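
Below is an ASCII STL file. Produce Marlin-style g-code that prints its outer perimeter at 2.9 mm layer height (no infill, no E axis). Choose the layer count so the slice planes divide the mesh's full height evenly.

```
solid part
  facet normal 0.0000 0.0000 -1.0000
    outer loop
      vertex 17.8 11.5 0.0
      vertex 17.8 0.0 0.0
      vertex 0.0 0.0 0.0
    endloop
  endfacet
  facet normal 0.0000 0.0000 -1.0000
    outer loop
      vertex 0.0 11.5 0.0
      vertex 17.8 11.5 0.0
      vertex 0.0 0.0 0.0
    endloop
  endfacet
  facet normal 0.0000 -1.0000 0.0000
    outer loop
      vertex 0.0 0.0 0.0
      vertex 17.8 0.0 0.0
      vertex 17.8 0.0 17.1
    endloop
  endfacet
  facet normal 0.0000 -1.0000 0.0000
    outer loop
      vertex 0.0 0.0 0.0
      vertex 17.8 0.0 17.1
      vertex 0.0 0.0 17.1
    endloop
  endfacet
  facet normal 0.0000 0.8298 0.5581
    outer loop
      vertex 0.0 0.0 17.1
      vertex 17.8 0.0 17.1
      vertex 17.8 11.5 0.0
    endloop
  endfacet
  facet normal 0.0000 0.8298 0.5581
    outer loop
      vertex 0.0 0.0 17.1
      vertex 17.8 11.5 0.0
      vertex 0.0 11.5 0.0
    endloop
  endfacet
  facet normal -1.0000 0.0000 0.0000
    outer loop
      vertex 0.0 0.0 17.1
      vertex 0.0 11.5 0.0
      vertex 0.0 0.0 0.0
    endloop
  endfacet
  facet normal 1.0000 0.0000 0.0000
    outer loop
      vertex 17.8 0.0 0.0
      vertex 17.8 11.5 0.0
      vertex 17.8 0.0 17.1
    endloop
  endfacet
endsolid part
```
; perimeter-only toolpath
G21 ; units = mm
G90 ; absolute positioning
G28 ; home
; layer 1
G0 Z2.9
G0 X0.0 Y0.0
G1 X17.8 Y0.0
G1 X17.8 Y9.6
G1 X0.0 Y9.6
G1 X0.0 Y0.0
; layer 2
G0 Z5.7
G0 X0.0 Y0.0
G1 X17.8 Y0.0
G1 X17.8 Y7.7
G1 X0.0 Y7.7
G1 X0.0 Y0.0
; layer 3
G0 Z8.6
G0 X0.0 Y0.0
G1 X17.8 Y0.0
G1 X17.8 Y5.8
G1 X0.0 Y5.8
G1 X0.0 Y0.0
; layer 4
G0 Z11.4
G0 X0.0 Y0.0
G1 X17.8 Y0.0
G1 X17.8 Y3.8
G1 X0.0 Y3.8
G1 X0.0 Y0.0
; layer 5
G0 Z14.2
G0 X0.0 Y0.0
G1 X17.8 Y0.0
G1 X17.8 Y1.9
G1 X0.0 Y1.9
G1 X0.0 Y0.0
M2 ; end

The solid is a wedge (ramp): 17.8 × 11.5 mm base, rising to 17.1 mm along the y=0 edge and sloping linearly to z=0 at y=11.5. Slicing at Δz = 2.9 mm — 6 equal slices spanning the solid's height, so layer i sits at z = i·h/6 — gives 5 non-empty perimeters. Each is a 4-segment closed polygon; G0 lifts to the layer z and rapids to the start vertex, then G1 traces the edges. The cross-section shrinks linearly with z (the slice at the apex is degenerate and omitted).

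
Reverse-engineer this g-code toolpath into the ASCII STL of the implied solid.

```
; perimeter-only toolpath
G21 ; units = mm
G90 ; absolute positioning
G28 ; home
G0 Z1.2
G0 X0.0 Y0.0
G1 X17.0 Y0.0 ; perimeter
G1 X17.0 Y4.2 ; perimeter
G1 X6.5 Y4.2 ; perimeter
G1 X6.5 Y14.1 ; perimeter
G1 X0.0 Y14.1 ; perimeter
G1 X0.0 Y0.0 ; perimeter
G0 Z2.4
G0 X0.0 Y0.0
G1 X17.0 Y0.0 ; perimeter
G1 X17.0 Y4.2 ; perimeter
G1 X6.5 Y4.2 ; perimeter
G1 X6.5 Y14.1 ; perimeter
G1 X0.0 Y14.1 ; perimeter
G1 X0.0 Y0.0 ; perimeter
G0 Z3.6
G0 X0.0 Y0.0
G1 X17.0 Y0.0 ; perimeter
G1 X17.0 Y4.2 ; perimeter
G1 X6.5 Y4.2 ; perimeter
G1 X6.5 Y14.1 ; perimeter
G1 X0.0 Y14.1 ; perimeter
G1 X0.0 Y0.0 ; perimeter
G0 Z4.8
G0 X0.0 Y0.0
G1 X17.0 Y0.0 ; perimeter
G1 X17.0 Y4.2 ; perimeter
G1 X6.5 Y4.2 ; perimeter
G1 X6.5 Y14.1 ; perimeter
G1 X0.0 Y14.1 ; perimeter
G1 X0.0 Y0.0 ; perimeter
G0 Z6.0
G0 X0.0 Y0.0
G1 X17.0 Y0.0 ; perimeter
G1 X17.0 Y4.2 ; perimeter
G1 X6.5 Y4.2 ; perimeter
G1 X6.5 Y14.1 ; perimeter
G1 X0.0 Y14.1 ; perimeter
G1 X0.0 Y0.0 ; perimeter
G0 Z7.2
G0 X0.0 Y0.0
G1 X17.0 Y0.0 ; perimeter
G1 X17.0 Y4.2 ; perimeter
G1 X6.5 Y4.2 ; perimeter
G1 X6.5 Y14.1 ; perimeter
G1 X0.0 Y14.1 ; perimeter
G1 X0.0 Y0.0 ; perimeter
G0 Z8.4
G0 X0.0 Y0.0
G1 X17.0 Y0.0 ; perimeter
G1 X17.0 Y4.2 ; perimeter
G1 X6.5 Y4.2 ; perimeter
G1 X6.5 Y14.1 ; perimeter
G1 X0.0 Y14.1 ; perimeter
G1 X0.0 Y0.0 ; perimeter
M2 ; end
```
solid part
  facet normal 0.0000 0.0000 -1.0000
    outer loop
      vertex 17.0 4.2 0.0
      vertex 17.0 0.0 0.0
      vertex 0.0 0.0 0.0
    endloop
  endfacet
  facet normal 0.0000 0.0000 -1.0000
    outer loop
      vertex 6.5 4.2 0.0
      vertex 17.0 4.2 0.0
      vertex 0.0 0.0 0.0
    endloop
  endfacet
  facet normal 0.0000 0.0000 -1.0000
    outer loop
      vertex 6.5 14.1 0.0
      vertex 6.5 4.2 0.0
      vertex 0.0 0.0 0.0
    endloop
  endfacet
  facet normal 0.0000 0.0000 -1.0000
    outer loop
      vertex 0.0 14.1 0.0
      vertex 6.5 14.1 0.0
      vertex 0.0 0.0 0.0
    endloop
  endfacet
  facet normal 0.0000 0.0000 1.0000
    outer loop
      vertex 0.0 0.0 8.4
      vertex 17.0 0.0 8.4
      vertex 17.0 4.2 8.4
    endloop
  endfacet
  facet normal 0.0000 0.0000 1.0000
    outer loop
      vertex 0.0 0.0 8.4
      vertex 17.0 4.2 8.4
      vertex 6.5 4.2 8.4
    endloop
  endfacet
  facet normal 0.0000 0.0000 1.0000
    outer loop
      vertex 0.0 0.0 8.4
      vertex 6.5 4.2 8.4
      vertex 6.5 14.1 8.4
    endloop
  endfacet
  facet normal 0.0000 0.0000 1.0000
    outer loop
      vertex 0.0 0.0 8.4
      vertex 6.5 14.1 8.4
      vertex 0.0 14.1 8.4
    endloop
  endfacet
  facet normal 0.0000 -1.0000 0.0000
    outer loop
      vertex 0.0 0.0 0.0
      vertex 17.0 0.0 0.0
      vertex 17.0 0.0 8.4
    endloop
  endfacet
  facet normal 0.0000 -1.0000 0.0000
    outer loop
      vertex 0.0 0.0 0.0
      vertex 17.0 0.0 8.4
      vertex 0.0 0.0 8.4
    endloop
  endfacet
  facet normal 1.0000 0.0000 0.0000
    outer loop
      vertex 17.0 0.0 0.0
      vertex 17.0 4.2 0.0
      vertex 17.0 4.2 8.4
    endloop
  endfacet
  facet normal 1.0000 0.0000 0.0000
    outer loop
      vertex 17.0 0.0 0.0
      vertex 17.0 4.2 8.4
      vertex 17.0 0.0 8.4
    endloop
  endfacet
  facet normal 0.0000 1.0000 0.0000
    outer loop
      vertex 17.0 4.2 0.0
      vertex 6.5 4.2 0.0
      vertex 6.5 4.2 8.4
    endloop
  endfacet
  facet normal 0.0000 1.0000 0.0000
    outer loop
      vertex 17.0 4.2 0.0
      vertex 6.5 4.2 8.4
      vertex 17.0 4.2 8.4
    endloop
  endfacet
  facet normal 1.0000 0.0000 0.0000
    outer loop
      vertex 6.5 4.2 0.0
      vertex 6.5 14.1 0.0
      vertex 6.5 14.1 8.4
    endloop
  endfacet
  facet normal 1.0000 0.0000 0.0000
    outer loop
      vertex 6.5 4.2 0.0
      vertex 6.5 14.1 8.4
      vertex 6.5 4.2 8.4
    endloop
  endfacet
  facet normal 0.0000 1.0000 0.0000
    outer loop
      vertex 6.5 14.1 0.0
      vertex 0.0 14.1 0.0
      vertex 0.0 14.1 8.4
    endloop
  endfacet
  facet normal 0.0000 1.0000 0.0000
    outer loop
      vertex 6.5 14.1 0.0
      vertex 0.0 14.1 8.4
      vertex 6.5 14.1 8.4
    endloop
  endfacet
  facet normal -1.0000 0.0000 0.0000
    outer loop
      vertex 0.0 14.1 0.0
      vertex 0.0 0.0 0.0
      vertex 0.0 0.0 8.4
    endloop
  endfacet
  facet normal -1.0000 0.0000 0.0000
    outer loop
      vertex 0.0 14.1 0.0
      vertex 0.0 0.0 8.4
      vertex 0.0 14.1 8.4
    endloop
  endfacet
endsolid part

The G0 Z moves step by Δz≈1.2 mm. Every layer's G1 loop is the same polygon, so the solid is a straight extrusion of it from z=0 to z≈8.4. Closing with flat bottom and top caps and triangulating gives 20 facets — an L-shaped prism: outer 17 × 14.1 mm, arm thicknesses ≈ 4.2 mm (horizontal) and 6.5 mm (vertical), extruded 8.4 mm in z.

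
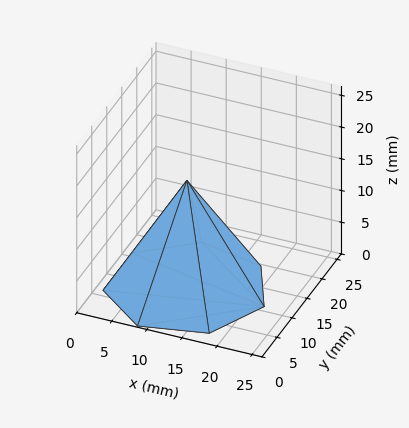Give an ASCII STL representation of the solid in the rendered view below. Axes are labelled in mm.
Reading the render: the shape is a regular 7-sided pyramid, base circumscribed radius ≈ 11 mm, apex at z ≈ 17 mm (dimensions read to the nearest mm from the axis ticks). For the STL, each face is triangulated and given an outward normal.

solid part
  facet normal 0.0000 0.0000 -1.0000
    outer loop
      vertex 8.55 21.72 0.00
      vertex 17.86 19.60 0.00
      vertex 22.00 11.00 0.00
    endloop
  endfacet
  facet normal 0.0000 0.0000 -1.0000
    outer loop
      vertex 1.09 15.77 0.00
      vertex 8.55 21.72 0.00
      vertex 22.00 11.00 0.00
    endloop
  endfacet
  facet normal 0.0000 0.0000 -1.0000
    outer loop
      vertex 1.09 6.23 0.00
      vertex 1.09 15.77 0.00
      vertex 22.00 11.00 0.00
    endloop
  endfacet
  facet normal 0.0000 0.0000 -1.0000
    outer loop
      vertex 8.55 0.28 0.00
      vertex 1.09 6.23 0.00
      vertex 22.00 11.00 0.00
    endloop
  endfacet
  facet normal 0.0000 0.0000 -1.0000
    outer loop
      vertex 17.86 2.40 0.00
      vertex 8.55 0.28 0.00
      vertex 22.00 11.00 0.00
    endloop
  endfacet
  facet normal 0.7784 0.3747 0.5037
    outer loop
      vertex 22.00 11.00 0.00
      vertex 17.86 19.60 0.00
      vertex 11.00 11.00 17.00
    endloop
  endfacet
  facet normal 0.1918 0.8424 0.5036
    outer loop
      vertex 17.86 19.60 0.00
      vertex 8.55 21.72 0.00
      vertex 11.00 11.00 17.00
    endloop
  endfacet
  facet normal -0.5387 0.6754 0.5036
    outer loop
      vertex 8.55 21.72 0.00
      vertex 1.09 15.77 0.00
      vertex 11.00 11.00 17.00
    endloop
  endfacet
  facet normal -0.8639 0.0000 0.5036
    outer loop
      vertex 1.09 15.77 0.00
      vertex 1.09 6.23 0.00
      vertex 11.00 11.00 17.00
    endloop
  endfacet
  facet normal -0.5387 -0.6754 0.5036
    outer loop
      vertex 1.09 6.23 0.00
      vertex 8.55 0.28 0.00
      vertex 11.00 11.00 17.00
    endloop
  endfacet
  facet normal 0.1918 -0.8424 0.5036
    outer loop
      vertex 8.55 0.28 0.00
      vertex 17.86 2.40 0.00
      vertex 11.00 11.00 17.00
    endloop
  endfacet
  facet normal 0.7784 -0.3747 0.5037
    outer loop
      vertex 17.86 2.40 0.00
      vertex 22.00 11.00 0.00
      vertex 11.00 11.00 17.00
    endloop
  endfacet
endsolid part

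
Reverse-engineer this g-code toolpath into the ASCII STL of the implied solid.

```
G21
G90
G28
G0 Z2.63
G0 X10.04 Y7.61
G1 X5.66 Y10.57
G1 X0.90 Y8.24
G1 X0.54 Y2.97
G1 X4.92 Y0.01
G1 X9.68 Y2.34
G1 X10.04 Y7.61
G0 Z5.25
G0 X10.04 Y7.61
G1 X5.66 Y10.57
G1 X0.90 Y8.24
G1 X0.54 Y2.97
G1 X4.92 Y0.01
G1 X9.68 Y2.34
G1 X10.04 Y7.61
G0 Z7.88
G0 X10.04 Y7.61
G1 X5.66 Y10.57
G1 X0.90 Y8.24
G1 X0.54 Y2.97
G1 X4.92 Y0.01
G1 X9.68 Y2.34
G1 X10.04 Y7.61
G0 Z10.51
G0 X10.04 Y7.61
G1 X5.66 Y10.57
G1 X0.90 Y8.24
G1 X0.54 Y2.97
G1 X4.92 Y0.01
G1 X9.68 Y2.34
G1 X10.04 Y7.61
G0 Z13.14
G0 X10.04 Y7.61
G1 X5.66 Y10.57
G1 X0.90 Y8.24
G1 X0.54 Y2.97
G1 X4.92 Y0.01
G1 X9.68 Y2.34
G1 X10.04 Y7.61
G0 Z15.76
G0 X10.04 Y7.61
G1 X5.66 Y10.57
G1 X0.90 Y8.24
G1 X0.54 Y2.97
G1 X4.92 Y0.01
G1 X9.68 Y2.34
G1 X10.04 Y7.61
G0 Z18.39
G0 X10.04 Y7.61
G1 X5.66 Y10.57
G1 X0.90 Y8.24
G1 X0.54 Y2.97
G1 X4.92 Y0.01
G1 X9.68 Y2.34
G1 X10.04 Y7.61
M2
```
solid part
  facet normal 0.0000 0.0000 -1.0000
    outer loop
      vertex 0.90 8.24 0.00
      vertex 5.66 10.57 0.00
      vertex 10.04 7.61 0.00
    endloop
  endfacet
  facet normal 0.0000 0.0000 -1.0000
    outer loop
      vertex 0.54 2.97 0.00
      vertex 0.90 8.24 0.00
      vertex 10.04 7.61 0.00
    endloop
  endfacet
  facet normal 0.0000 0.0000 -1.0000
    outer loop
      vertex 4.92 0.01 0.00
      vertex 0.54 2.97 0.00
      vertex 10.04 7.61 0.00
    endloop
  endfacet
  facet normal 0.0000 0.0000 -1.0000
    outer loop
      vertex 9.68 2.34 0.00
      vertex 4.92 0.01 0.00
      vertex 10.04 7.61 0.00
    endloop
  endfacet
  facet normal 0.0000 0.0000 1.0000
    outer loop
      vertex 10.04 7.61 18.39
      vertex 5.66 10.57 18.39
      vertex 0.90 8.24 18.39
    endloop
  endfacet
  facet normal 0.0000 0.0000 1.0000
    outer loop
      vertex 10.04 7.61 18.39
      vertex 0.90 8.24 18.39
      vertex 0.54 2.97 18.39
    endloop
  endfacet
  facet normal 0.0000 0.0000 1.0000
    outer loop
      vertex 10.04 7.61 18.39
      vertex 0.54 2.97 18.39
      vertex 4.92 0.01 18.39
    endloop
  endfacet
  facet normal 0.0000 0.0000 1.0000
    outer loop
      vertex 10.04 7.61 18.39
      vertex 4.92 0.01 18.39
      vertex 9.68 2.34 18.39
    endloop
  endfacet
  facet normal 0.5599 0.8285 0.0000
    outer loop
      vertex 10.04 7.61 0.00
      vertex 5.66 10.57 0.00
      vertex 5.66 10.57 18.39
    endloop
  endfacet
  facet normal 0.5599 0.8285 0.0000
    outer loop
      vertex 10.04 7.61 0.00
      vertex 5.66 10.57 18.39
      vertex 10.04 7.61 18.39
    endloop
  endfacet
  facet normal -0.4397 0.8982 0.0000
    outer loop
      vertex 5.66 10.57 0.00
      vertex 0.90 8.24 0.00
      vertex 0.90 8.24 18.39
    endloop
  endfacet
  facet normal -0.4397 0.8982 0.0000
    outer loop
      vertex 5.66 10.57 0.00
      vertex 0.90 8.24 18.39
      vertex 5.66 10.57 18.39
    endloop
  endfacet
  facet normal -0.9977 0.0682 0.0000
    outer loop
      vertex 0.90 8.24 0.00
      vertex 0.54 2.97 0.00
      vertex 0.54 2.97 18.39
    endloop
  endfacet
  facet normal -0.9977 0.0682 0.0000
    outer loop
      vertex 0.90 8.24 0.00
      vertex 0.54 2.97 18.39
      vertex 0.90 8.24 18.39
    endloop
  endfacet
  facet normal -0.5599 -0.8285 0.0000
    outer loop
      vertex 0.54 2.97 0.00
      vertex 4.92 0.01 0.00
      vertex 4.92 0.01 18.39
    endloop
  endfacet
  facet normal -0.5599 -0.8285 0.0000
    outer loop
      vertex 0.54 2.97 0.00
      vertex 4.92 0.01 18.39
      vertex 0.54 2.97 18.39
    endloop
  endfacet
  facet normal 0.4397 -0.8982 0.0000
    outer loop
      vertex 4.92 0.01 0.00
      vertex 9.68 2.34 0.00
      vertex 9.68 2.34 18.39
    endloop
  endfacet
  facet normal 0.4397 -0.8982 0.0000
    outer loop
      vertex 4.92 0.01 0.00
      vertex 9.68 2.34 18.39
      vertex 4.92 0.01 18.39
    endloop
  endfacet
  facet normal 0.9977 -0.0682 0.0000
    outer loop
      vertex 9.68 2.34 0.00
      vertex 10.04 7.61 0.00
      vertex 10.04 7.61 18.39
    endloop
  endfacet
  facet normal 0.9977 -0.0682 0.0000
    outer loop
      vertex 9.68 2.34 0.00
      vertex 10.04 7.61 18.39
      vertex 9.68 2.34 18.39
    endloop
  endfacet
endsolid part

The G0 Z moves step by Δz≈2.63 mm. Every layer's G1 loop is the same polygon, so the solid is a straight extrusion of it from z=0 to z≈18.4. Closing with flat bottom and top caps and triangulating gives 20 facets — a regular 6-sided prism (a cylinder approximated with 6 flat sides), circumscribed radius ≈ 5.29 mm, height ≈ 18.4 mm.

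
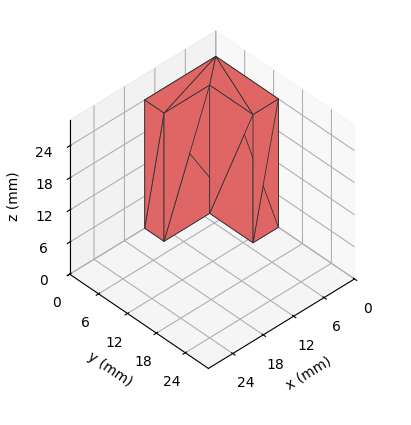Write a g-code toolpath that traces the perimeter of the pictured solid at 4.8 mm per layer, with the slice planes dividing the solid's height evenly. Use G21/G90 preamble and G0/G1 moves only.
Reading the render: the shape is an L-shaped prism: outer 14 × 13 mm, arm thicknesses ≈ 4 mm (horizontal) and 5 mm (vertical), extruded 24 mm in z (dimensions read to the nearest mm from the axis ticks). For the g-code, the solid's height is divided into equal slices at the stated Δz and each level perimeter traced with G1 moves after a G0 lift.

; perimeter-only toolpath
G21 ; units = mm
G90 ; absolute positioning
G28 ; home
; layer 1
G0 Z4.8
G0 X0.0 Y0.0
G1 X14.0 Y0.0
G1 X14.0 Y4.0
G1 X5.0 Y4.0
G1 X5.0 Y13.0
G1 X0.0 Y13.0
G1 X0.0 Y0.0
; layer 2
G0 Z9.6
G0 X0.0 Y0.0
G1 X14.0 Y0.0
G1 X14.0 Y4.0
G1 X5.0 Y4.0
G1 X5.0 Y13.0
G1 X0.0 Y13.0
G1 X0.0 Y0.0
; layer 3
G0 Z14.4
G0 X0.0 Y0.0
G1 X14.0 Y0.0
G1 X14.0 Y4.0
G1 X5.0 Y4.0
G1 X5.0 Y13.0
G1 X0.0 Y13.0
G1 X0.0 Y0.0
; layer 4
G0 Z19.2
G0 X0.0 Y0.0
G1 X14.0 Y0.0
G1 X14.0 Y4.0
G1 X5.0 Y4.0
G1 X5.0 Y13.0
G1 X0.0 Y13.0
G1 X0.0 Y0.0
; layer 5
G0 Z24.0
G0 X0.0 Y0.0
G1 X14.0 Y0.0
G1 X14.0 Y4.0
G1 X5.0 Y4.0
G1 X5.0 Y13.0
G1 X0.0 Y13.0
G1 X0.0 Y0.0
M2 ; end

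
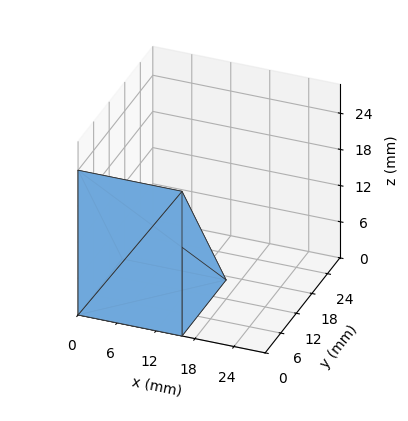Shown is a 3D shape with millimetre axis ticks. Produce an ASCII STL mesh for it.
Reading the render: the shape is a wedge (ramp): 16 × 17 mm base, rising to 24 mm along the y=0 edge and sloping linearly to z=0 at y=17 (dimensions read to the nearest mm from the axis ticks). For the STL, each face is triangulated and given an outward normal.

solid part
  facet normal 0.0000 0.0000 -1.0000
    outer loop
      vertex 16.0 17.0 0.0
      vertex 16.0 0.0 0.0
      vertex 0.0 0.0 0.0
    endloop
  endfacet
  facet normal 0.0000 0.0000 -1.0000
    outer loop
      vertex 0.0 17.0 0.0
      vertex 16.0 17.0 0.0
      vertex 0.0 0.0 0.0
    endloop
  endfacet
  facet normal 0.0000 -1.0000 0.0000
    outer loop
      vertex 0.0 0.0 0.0
      vertex 16.0 0.0 0.0
      vertex 16.0 0.0 24.0
    endloop
  endfacet
  facet normal 0.0000 -1.0000 0.0000
    outer loop
      vertex 0.0 0.0 0.0
      vertex 16.0 0.0 24.0
      vertex 0.0 0.0 24.0
    endloop
  endfacet
  facet normal 0.0000 0.8160 0.5780
    outer loop
      vertex 0.0 0.0 24.0
      vertex 16.0 0.0 24.0
      vertex 16.0 17.0 0.0
    endloop
  endfacet
  facet normal 0.0000 0.8160 0.5780
    outer loop
      vertex 0.0 0.0 24.0
      vertex 16.0 17.0 0.0
      vertex 0.0 17.0 0.0
    endloop
  endfacet
  facet normal -1.0000 0.0000 0.0000
    outer loop
      vertex 0.0 0.0 24.0
      vertex 0.0 17.0 0.0
      vertex 0.0 0.0 0.0
    endloop
  endfacet
  facet normal 1.0000 0.0000 0.0000
    outer loop
      vertex 16.0 0.0 0.0
      vertex 16.0 17.0 0.0
      vertex 16.0 0.0 24.0
    endloop
  endfacet
endsolid part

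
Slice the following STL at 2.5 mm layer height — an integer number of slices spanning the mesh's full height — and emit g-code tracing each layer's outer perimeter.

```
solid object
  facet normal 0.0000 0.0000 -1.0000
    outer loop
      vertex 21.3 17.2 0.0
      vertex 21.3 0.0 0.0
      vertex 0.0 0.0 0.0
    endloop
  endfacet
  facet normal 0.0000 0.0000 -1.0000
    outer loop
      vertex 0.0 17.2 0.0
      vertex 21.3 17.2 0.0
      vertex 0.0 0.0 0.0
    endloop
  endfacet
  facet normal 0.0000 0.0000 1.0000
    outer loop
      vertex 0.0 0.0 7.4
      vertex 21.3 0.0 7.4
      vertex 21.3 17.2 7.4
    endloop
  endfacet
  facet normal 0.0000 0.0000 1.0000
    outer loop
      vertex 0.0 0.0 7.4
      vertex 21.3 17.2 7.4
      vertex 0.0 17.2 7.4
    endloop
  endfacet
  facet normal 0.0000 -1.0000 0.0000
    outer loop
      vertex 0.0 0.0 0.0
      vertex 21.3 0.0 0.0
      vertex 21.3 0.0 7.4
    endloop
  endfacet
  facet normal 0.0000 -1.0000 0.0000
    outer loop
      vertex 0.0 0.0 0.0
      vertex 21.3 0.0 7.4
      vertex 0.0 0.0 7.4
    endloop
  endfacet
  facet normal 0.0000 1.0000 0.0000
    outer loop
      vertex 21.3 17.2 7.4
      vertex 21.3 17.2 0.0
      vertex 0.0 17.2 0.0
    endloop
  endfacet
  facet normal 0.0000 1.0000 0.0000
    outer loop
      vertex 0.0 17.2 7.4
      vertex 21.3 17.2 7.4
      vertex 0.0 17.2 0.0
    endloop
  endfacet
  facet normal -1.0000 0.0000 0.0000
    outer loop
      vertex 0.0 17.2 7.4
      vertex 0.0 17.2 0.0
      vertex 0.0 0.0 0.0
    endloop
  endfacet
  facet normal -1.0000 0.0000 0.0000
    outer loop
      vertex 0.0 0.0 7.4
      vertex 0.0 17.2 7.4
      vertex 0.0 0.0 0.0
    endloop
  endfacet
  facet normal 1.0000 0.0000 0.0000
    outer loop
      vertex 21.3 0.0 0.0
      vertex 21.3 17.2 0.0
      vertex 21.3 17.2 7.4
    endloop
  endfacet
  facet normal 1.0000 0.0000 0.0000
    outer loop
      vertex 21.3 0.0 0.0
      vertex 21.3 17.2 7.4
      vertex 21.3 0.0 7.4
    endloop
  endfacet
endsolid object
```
; perimeter-only toolpath
G21 ; units = mm
G90 ; absolute positioning
G28 ; home
; layer 1
G0 Z2.5
G0 X0.0 Y0.0
G1 X21.3 Y0.0
G1 X21.3 Y17.2
G1 X0.0 Y17.2
G1 X0.0 Y0.0
; layer 2
G0 Z4.9
G0 X0.0 Y0.0
G1 X21.3 Y0.0
G1 X21.3 Y17.2
G1 X0.0 Y17.2
G1 X0.0 Y0.0
; layer 3
G0 Z7.4
G0 X0.0 Y0.0
G1 X21.3 Y0.0
G1 X21.3 Y17.2
G1 X0.0 Y17.2
G1 X0.0 Y0.0
M2 ; end

The solid is a rectangular box, roughly 21.3 × 17.2 mm footprint and 7.4 mm tall. Slicing at Δz = 2.5 mm — 3 equal slices spanning the solid's height, so layer i sits at z = i·h/3 — gives 3 non-empty perimeters. Each is a 4-segment closed polygon; G0 lifts to the layer z and rapids to the start vertex, then G1 traces the edges.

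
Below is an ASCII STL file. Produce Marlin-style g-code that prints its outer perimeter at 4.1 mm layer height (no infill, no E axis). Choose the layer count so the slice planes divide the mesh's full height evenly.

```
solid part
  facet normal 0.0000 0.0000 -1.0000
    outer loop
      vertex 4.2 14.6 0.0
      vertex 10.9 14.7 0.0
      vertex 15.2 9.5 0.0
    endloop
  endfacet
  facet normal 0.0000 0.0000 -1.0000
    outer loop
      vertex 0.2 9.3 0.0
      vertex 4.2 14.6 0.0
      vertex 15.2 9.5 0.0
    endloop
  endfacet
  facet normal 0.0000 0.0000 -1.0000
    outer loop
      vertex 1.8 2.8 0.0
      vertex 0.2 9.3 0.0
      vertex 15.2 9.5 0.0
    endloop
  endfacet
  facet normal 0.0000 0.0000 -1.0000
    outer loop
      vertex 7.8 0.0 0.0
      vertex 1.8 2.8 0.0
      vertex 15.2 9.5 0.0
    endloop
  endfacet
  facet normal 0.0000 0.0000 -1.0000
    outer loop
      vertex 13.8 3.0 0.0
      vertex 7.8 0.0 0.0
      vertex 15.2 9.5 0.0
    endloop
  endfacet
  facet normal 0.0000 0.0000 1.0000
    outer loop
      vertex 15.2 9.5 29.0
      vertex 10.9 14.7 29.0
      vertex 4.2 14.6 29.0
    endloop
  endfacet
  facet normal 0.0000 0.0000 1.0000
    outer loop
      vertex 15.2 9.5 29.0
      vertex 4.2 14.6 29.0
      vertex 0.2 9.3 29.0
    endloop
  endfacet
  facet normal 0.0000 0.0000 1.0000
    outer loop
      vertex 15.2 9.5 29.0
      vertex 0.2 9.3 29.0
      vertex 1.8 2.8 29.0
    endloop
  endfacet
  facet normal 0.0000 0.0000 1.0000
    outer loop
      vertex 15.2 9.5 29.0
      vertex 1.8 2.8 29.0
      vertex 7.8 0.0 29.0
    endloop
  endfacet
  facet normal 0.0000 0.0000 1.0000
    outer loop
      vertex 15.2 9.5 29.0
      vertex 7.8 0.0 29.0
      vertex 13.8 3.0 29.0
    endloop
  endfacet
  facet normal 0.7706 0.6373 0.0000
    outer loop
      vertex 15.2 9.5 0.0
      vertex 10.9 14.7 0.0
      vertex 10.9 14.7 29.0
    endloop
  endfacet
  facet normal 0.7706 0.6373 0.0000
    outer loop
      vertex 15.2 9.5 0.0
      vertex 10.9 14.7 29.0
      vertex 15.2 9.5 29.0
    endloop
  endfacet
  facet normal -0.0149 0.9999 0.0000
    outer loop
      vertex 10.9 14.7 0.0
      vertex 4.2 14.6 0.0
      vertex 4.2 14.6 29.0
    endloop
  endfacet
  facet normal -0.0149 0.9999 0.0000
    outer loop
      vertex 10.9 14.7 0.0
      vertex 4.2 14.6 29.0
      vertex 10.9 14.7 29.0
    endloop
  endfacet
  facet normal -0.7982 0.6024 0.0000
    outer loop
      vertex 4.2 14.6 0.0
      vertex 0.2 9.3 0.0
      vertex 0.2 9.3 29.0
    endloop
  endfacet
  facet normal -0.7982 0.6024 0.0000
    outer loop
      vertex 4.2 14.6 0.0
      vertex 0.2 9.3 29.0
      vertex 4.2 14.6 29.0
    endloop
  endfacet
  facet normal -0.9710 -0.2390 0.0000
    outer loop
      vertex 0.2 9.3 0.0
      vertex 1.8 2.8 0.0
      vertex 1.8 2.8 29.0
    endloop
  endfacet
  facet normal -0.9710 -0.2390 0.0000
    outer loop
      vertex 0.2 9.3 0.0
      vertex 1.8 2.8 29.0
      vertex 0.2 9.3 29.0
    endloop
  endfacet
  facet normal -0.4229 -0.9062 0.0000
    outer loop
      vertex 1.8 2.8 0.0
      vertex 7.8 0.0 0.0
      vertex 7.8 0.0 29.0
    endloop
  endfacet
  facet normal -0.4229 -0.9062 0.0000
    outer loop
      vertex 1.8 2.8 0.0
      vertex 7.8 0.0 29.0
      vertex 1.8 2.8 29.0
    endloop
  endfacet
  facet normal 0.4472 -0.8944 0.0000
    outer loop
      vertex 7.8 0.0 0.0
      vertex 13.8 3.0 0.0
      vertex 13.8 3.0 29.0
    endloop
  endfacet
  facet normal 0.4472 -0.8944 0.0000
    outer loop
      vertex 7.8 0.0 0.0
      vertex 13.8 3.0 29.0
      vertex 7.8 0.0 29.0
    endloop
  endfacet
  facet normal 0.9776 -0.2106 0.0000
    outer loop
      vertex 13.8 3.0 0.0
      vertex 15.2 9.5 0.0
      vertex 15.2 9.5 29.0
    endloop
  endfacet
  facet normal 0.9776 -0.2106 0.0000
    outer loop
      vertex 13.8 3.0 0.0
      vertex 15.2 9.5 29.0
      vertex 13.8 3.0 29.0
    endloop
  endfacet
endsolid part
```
; perimeter-only toolpath
G21 ; units = mm
G90 ; absolute positioning
G28 ; home
; layer 1
G0 Z4.1
G0 X15.2 Y9.5
G1 X10.9 Y14.7
G1 X4.2 Y14.6
G1 X0.2 Y9.3
G1 X1.8 Y2.8
G1 X7.8 Y0.0
G1 X13.8 Y3.0
G1 X15.2 Y9.5
; layer 2
G0 Z8.3
G0 X15.2 Y9.5
G1 X10.9 Y14.7
G1 X4.2 Y14.6
G1 X0.2 Y9.3
G1 X1.8 Y2.8
G1 X7.8 Y0.0
G1 X13.8 Y3.0
G1 X15.2 Y9.5
; layer 3
G0 Z12.4
G0 X15.2 Y9.5
G1 X10.9 Y14.7
G1 X4.2 Y14.6
G1 X0.2 Y9.3
G1 X1.8 Y2.8
G1 X7.8 Y0.0
G1 X13.8 Y3.0
G1 X15.2 Y9.5
; layer 4
G0 Z16.6
G0 X15.2 Y9.5
G1 X10.9 Y14.7
G1 X4.2 Y14.6
G1 X0.2 Y9.3
G1 X1.8 Y2.8
G1 X7.8 Y0.0
G1 X13.8 Y3.0
G1 X15.2 Y9.5
; layer 5
G0 Z20.7
G0 X15.2 Y9.5
G1 X10.9 Y14.7
G1 X4.2 Y14.6
G1 X0.2 Y9.3
G1 X1.8 Y2.8
G1 X7.8 Y0.0
G1 X13.8 Y3.0
G1 X15.2 Y9.5
; layer 6
G0 Z24.9
G0 X15.2 Y9.5
G1 X10.9 Y14.7
G1 X4.2 Y14.6
G1 X0.2 Y9.3
G1 X1.8 Y2.8
G1 X7.8 Y0.0
G1 X13.8 Y3.0
G1 X15.2 Y9.5
; layer 7
G0 Z29.0
G0 X15.2 Y9.5
G1 X10.9 Y14.7
G1 X4.2 Y14.6
G1 X0.2 Y9.3
G1 X1.8 Y2.8
G1 X7.8 Y0.0
G1 X13.8 Y3.0
G1 X15.2 Y9.5
M2 ; end

The solid is a regular 7-sided prism (a cylinder approximated with 7 flat sides), circumscribed radius ≈ 7.7 mm, height ≈ 29 mm. Slicing at Δz = 4.1 mm — 7 equal slices spanning the solid's height, so layer i sits at z = i·h/7 — gives 7 non-empty perimeters. Each is a 7-segment closed polygon; G0 lifts to the layer z and rapids to the start vertex, then G1 traces the edges.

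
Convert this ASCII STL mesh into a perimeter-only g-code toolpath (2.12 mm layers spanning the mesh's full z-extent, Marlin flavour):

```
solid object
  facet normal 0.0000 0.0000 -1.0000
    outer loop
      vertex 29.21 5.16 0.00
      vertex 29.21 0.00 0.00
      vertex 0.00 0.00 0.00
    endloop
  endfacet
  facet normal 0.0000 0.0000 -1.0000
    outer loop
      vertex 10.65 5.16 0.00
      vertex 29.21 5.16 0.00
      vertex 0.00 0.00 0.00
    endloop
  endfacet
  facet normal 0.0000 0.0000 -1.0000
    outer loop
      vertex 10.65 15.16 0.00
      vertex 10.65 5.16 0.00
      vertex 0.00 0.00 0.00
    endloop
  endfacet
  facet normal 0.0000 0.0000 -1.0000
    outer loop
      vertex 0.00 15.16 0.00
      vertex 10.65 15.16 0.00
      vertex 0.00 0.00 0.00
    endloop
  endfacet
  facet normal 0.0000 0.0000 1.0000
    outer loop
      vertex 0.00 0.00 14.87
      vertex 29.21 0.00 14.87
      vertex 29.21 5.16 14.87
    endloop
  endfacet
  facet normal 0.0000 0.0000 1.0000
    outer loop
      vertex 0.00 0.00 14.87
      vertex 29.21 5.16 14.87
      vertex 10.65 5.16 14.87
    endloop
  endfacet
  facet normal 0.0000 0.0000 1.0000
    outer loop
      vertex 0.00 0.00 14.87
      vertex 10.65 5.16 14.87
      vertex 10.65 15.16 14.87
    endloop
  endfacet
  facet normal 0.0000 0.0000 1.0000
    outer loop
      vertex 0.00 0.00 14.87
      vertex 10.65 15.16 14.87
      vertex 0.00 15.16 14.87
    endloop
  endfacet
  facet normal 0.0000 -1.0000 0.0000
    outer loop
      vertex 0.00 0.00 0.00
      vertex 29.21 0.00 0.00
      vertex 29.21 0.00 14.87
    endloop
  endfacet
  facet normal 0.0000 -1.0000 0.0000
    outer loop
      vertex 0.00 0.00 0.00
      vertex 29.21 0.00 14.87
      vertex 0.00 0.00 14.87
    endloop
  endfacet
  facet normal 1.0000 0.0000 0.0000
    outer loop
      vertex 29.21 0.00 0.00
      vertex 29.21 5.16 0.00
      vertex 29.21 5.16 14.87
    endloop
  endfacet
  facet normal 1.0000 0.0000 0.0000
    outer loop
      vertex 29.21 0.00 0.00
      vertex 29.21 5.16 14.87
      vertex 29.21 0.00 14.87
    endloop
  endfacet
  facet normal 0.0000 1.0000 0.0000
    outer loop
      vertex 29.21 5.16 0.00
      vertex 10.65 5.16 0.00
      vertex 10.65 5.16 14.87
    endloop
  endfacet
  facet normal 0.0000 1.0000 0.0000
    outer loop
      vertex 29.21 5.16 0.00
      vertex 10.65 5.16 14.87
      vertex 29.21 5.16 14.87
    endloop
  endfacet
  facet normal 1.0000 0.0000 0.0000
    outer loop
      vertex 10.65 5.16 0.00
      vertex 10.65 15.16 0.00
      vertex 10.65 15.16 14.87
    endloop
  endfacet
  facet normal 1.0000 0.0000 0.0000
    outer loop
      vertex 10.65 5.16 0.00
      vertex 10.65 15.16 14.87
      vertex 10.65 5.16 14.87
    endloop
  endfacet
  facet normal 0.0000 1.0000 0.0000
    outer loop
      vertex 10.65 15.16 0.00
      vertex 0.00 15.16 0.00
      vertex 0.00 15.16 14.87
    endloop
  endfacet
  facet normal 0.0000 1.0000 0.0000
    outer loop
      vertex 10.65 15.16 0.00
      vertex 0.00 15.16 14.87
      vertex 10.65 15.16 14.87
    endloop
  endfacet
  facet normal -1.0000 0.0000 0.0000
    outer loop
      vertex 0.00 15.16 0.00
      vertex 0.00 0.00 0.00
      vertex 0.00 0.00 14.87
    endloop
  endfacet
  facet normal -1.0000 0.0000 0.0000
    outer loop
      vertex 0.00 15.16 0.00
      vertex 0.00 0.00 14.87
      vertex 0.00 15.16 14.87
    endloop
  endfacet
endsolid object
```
; perimeter-only toolpath
G21 ; units = mm
G90 ; absolute positioning
G28 ; home
; layer 1
G0 Z2.12
G0 X0.00 Y0.00
G1 X29.21 Y0.00
G1 X29.21 Y5.16
G1 X10.65 Y5.16
G1 X10.65 Y15.16
G1 X0.00 Y15.16
G1 X0.00 Y0.00
; layer 2
G0 Z4.25
G0 X0.00 Y0.00
G1 X29.21 Y0.00
G1 X29.21 Y5.16
G1 X10.65 Y5.16
G1 X10.65 Y15.16
G1 X0.00 Y15.16
G1 X0.00 Y0.00
; layer 3
G0 Z6.37
G0 X0.00 Y0.00
G1 X29.21 Y0.00
G1 X29.21 Y5.16
G1 X10.65 Y5.16
G1 X10.65 Y15.16
G1 X0.00 Y15.16
G1 X0.00 Y0.00
; layer 4
G0 Z8.50
G0 X0.00 Y0.00
G1 X29.21 Y0.00
G1 X29.21 Y5.16
G1 X10.65 Y5.16
G1 X10.65 Y15.16
G1 X0.00 Y15.16
G1 X0.00 Y0.00
; layer 5
G0 Z10.62
G0 X0.00 Y0.00
G1 X29.21 Y0.00
G1 X29.21 Y5.16
G1 X10.65 Y5.16
G1 X10.65 Y15.16
G1 X0.00 Y15.16
G1 X0.00 Y0.00
; layer 6
G0 Z12.75
G0 X0.00 Y0.00
G1 X29.21 Y0.00
G1 X29.21 Y5.16
G1 X10.65 Y5.16
G1 X10.65 Y15.16
G1 X0.00 Y15.16
G1 X0.00 Y0.00
; layer 7
G0 Z14.87
G0 X0.00 Y0.00
G1 X29.21 Y0.00
G1 X29.21 Y5.16
G1 X10.65 Y5.16
G1 X10.65 Y15.16
G1 X0.00 Y15.16
G1 X0.00 Y0.00
M2 ; end

The solid is an L-shaped prism: outer 29.2 × 15.2 mm, arm thicknesses ≈ 5.16 mm (horizontal) and 10.7 mm (vertical), extruded 14.9 mm in z. Slicing at Δz = 2.12 mm — 7 equal slices spanning the solid's height, so layer i sits at z = i·h/7 — gives 7 non-empty perimeters. Each is a 6-segment closed polygon; G0 lifts to the layer z and rapids to the start vertex, then G1 traces the edges.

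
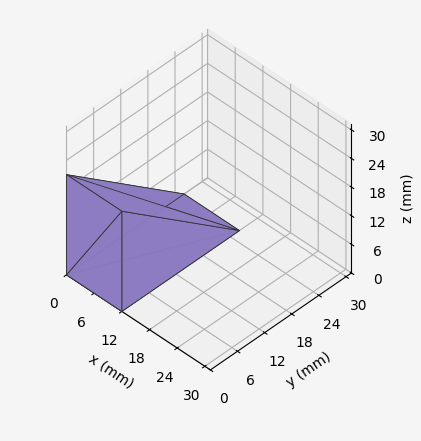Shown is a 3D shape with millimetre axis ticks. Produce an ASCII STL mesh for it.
Reading the render: the shape is a wedge (ramp): 12 × 26 mm base, rising to 21 mm along the y=0 edge and sloping linearly to z=0 at y=26 (dimensions read to the nearest mm from the axis ticks). For the STL, each face is triangulated and given an outward normal.

solid part
  facet normal 0.0000 0.0000 -1.0000
    outer loop
      vertex 12.0 26.0 0.0
      vertex 12.0 0.0 0.0
      vertex 0.0 0.0 0.0
    endloop
  endfacet
  facet normal 0.0000 0.0000 -1.0000
    outer loop
      vertex 0.0 26.0 0.0
      vertex 12.0 26.0 0.0
      vertex 0.0 0.0 0.0
    endloop
  endfacet
  facet normal 0.0000 -1.0000 0.0000
    outer loop
      vertex 0.0 0.0 0.0
      vertex 12.0 0.0 0.0
      vertex 12.0 0.0 21.0
    endloop
  endfacet
  facet normal 0.0000 -1.0000 0.0000
    outer loop
      vertex 0.0 0.0 0.0
      vertex 12.0 0.0 21.0
      vertex 0.0 0.0 21.0
    endloop
  endfacet
  facet normal 0.0000 0.6283 0.7779
    outer loop
      vertex 0.0 0.0 21.0
      vertex 12.0 0.0 21.0
      vertex 12.0 26.0 0.0
    endloop
  endfacet
  facet normal 0.0000 0.6283 0.7779
    outer loop
      vertex 0.0 0.0 21.0
      vertex 12.0 26.0 0.0
      vertex 0.0 26.0 0.0
    endloop
  endfacet
  facet normal -1.0000 0.0000 0.0000
    outer loop
      vertex 0.0 0.0 21.0
      vertex 0.0 26.0 0.0
      vertex 0.0 0.0 0.0
    endloop
  endfacet
  facet normal 1.0000 0.0000 0.0000
    outer loop
      vertex 12.0 0.0 0.0
      vertex 12.0 26.0 0.0
      vertex 12.0 0.0 21.0
    endloop
  endfacet
endsolid part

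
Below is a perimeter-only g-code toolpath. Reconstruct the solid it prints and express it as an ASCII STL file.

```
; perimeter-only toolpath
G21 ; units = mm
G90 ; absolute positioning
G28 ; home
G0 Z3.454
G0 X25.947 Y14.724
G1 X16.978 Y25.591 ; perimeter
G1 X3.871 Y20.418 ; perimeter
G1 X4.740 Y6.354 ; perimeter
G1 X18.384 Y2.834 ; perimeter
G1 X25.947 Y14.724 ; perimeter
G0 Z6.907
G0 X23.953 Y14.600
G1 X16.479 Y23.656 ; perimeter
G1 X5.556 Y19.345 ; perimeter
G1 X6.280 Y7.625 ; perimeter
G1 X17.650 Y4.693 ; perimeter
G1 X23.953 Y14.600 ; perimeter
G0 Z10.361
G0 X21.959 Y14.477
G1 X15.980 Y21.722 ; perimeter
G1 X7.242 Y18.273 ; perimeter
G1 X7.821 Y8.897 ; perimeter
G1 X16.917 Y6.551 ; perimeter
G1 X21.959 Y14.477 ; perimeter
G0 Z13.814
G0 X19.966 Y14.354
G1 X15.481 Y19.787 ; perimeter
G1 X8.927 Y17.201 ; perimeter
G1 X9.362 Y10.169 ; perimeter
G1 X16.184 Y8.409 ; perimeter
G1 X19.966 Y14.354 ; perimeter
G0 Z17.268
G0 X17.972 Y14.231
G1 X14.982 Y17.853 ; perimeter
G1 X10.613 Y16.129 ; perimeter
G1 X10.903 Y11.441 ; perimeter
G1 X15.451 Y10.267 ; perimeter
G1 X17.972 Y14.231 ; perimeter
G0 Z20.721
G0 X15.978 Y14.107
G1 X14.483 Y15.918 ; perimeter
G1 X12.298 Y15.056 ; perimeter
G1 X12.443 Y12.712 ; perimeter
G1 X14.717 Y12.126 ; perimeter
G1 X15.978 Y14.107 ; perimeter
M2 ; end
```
solid part
  facet normal 0.0000 0.0000 -1.0000
    outer loop
      vertex 2.185 21.490 0.000
      vertex 17.477 27.525 0.000
      vertex 27.941 14.847 0.000
    endloop
  endfacet
  facet normal 0.0000 0.0000 -1.0000
    outer loop
      vertex 3.199 5.082 0.000
      vertex 2.185 21.490 0.000
      vertex 27.941 14.847 0.000
    endloop
  endfacet
  facet normal 0.0000 0.0000 -1.0000
    outer loop
      vertex 19.117 0.976 0.000
      vertex 3.199 5.082 0.000
      vertex 27.941 14.847 0.000
    endloop
  endfacet
  facet normal 0.6985 0.5765 0.4239
    outer loop
      vertex 27.941 14.847 0.000
      vertex 17.477 27.525 0.000
      vertex 13.984 13.984 24.175
    endloop
  endfacet
  facet normal -0.3325 0.8425 0.4239
    outer loop
      vertex 17.477 27.525 0.000
      vertex 2.185 21.490 0.000
      vertex 13.984 13.984 24.175
    endloop
  endfacet
  facet normal -0.9040 -0.0559 0.4239
    outer loop
      vertex 2.185 21.490 0.000
      vertex 3.199 5.082 0.000
      vertex 13.984 13.984 24.175
    endloop
  endfacet
  facet normal -0.2262 -0.8770 0.4239
    outer loop
      vertex 3.199 5.082 0.000
      vertex 19.117 0.976 0.000
      vertex 13.984 13.984 24.175
    endloop
  endfacet
  facet normal 0.7642 -0.4861 0.4238
    outer loop
      vertex 19.117 0.976 0.000
      vertex 27.941 14.847 0.000
      vertex 13.984 13.984 24.175
    endloop
  endfacet
endsolid part

The G0 Z moves step by Δz≈3.454 mm. The G1 loops shrink linearly with z, so the solid tapers from its base footprint up to z≈24.2. Closing with a flat bottom cap and the tapered top and triangulating gives 8 facets — a regular 5-sided pyramid, base circumscribed radius ≈ 14 mm, apex at z ≈ 24.2 mm.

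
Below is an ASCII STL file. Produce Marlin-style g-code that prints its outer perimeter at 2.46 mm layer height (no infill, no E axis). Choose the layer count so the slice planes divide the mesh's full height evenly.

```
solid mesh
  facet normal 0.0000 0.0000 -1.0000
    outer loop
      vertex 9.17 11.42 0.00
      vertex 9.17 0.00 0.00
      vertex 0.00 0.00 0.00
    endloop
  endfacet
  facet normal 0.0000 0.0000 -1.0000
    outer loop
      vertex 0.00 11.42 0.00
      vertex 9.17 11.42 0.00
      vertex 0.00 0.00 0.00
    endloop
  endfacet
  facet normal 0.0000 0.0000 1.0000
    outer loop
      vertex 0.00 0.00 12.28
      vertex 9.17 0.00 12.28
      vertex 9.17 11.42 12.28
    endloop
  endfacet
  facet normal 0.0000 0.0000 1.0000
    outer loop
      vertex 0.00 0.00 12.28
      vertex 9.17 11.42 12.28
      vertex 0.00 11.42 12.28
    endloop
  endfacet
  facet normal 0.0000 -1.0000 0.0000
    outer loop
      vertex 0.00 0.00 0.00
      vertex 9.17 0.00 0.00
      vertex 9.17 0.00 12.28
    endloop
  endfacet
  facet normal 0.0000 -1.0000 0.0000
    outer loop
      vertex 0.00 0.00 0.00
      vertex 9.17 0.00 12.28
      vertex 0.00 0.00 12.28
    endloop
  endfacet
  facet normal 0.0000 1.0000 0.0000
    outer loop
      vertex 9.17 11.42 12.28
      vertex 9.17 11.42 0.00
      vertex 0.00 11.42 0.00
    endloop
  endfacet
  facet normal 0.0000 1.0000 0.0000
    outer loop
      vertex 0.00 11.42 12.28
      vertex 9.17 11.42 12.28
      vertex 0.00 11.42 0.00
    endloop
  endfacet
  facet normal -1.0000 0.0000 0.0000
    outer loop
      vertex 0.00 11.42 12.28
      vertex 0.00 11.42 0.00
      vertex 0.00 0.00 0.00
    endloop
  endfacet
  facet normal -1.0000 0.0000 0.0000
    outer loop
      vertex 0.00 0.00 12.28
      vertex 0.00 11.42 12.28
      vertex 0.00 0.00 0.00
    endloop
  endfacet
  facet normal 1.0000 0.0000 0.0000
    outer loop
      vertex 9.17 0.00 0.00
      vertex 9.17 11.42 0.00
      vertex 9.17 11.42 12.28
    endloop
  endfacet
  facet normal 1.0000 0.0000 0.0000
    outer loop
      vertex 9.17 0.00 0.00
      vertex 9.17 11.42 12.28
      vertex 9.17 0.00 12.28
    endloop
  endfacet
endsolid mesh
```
; perimeter-only toolpath
G21 ; units = mm
G90 ; absolute positioning
G28 ; home
; layer 1
G0 Z2.46
G0 X0.00 Y0.00
G1 X9.17 Y0.00
G1 X9.17 Y11.42
G1 X0.00 Y11.42
G1 X0.00 Y0.00
; layer 2
G0 Z4.91
G0 X0.00 Y0.00
G1 X9.17 Y0.00
G1 X9.17 Y11.42
G1 X0.00 Y11.42
G1 X0.00 Y0.00
; layer 3
G0 Z7.37
G0 X0.00 Y0.00
G1 X9.17 Y0.00
G1 X9.17 Y11.42
G1 X0.00 Y11.42
G1 X0.00 Y0.00
; layer 4
G0 Z9.82
G0 X0.00 Y0.00
G1 X9.17 Y0.00
G1 X9.17 Y11.42
G1 X0.00 Y11.42
G1 X0.00 Y0.00
; layer 5
G0 Z12.28
G0 X0.00 Y0.00
G1 X9.17 Y0.00
G1 X9.17 Y11.42
G1 X0.00 Y11.42
G1 X0.00 Y0.00
M2 ; end

The solid is a rectangular box, roughly 9.17 × 11.4 mm footprint and 12.3 mm tall. Slicing at Δz = 2.46 mm — 5 equal slices spanning the solid's height, so layer i sits at z = i·h/5 — gives 5 non-empty perimeters. Each is a 4-segment closed polygon; G0 lifts to the layer z and rapids to the start vertex, then G1 traces the edges.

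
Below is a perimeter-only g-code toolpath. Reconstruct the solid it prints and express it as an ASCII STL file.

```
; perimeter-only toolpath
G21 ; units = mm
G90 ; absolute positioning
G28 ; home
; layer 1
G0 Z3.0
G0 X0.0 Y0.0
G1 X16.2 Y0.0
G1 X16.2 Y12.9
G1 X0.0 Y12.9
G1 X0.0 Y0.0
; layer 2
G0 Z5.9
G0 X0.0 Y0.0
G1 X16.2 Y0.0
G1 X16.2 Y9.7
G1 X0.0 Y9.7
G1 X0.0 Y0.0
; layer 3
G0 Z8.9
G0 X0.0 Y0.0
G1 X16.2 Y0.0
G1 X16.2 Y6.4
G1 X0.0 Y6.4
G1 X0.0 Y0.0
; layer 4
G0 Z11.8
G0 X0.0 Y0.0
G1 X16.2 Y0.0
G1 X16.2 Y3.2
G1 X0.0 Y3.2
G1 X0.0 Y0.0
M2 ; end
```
solid part
  facet normal 0.0000 0.0000 -1.0000
    outer loop
      vertex 16.2 16.1 0.0
      vertex 16.2 0.0 0.0
      vertex 0.0 0.0 0.0
    endloop
  endfacet
  facet normal 0.0000 0.0000 -1.0000
    outer loop
      vertex 0.0 16.1 0.0
      vertex 16.2 16.1 0.0
      vertex 0.0 0.0 0.0
    endloop
  endfacet
  facet normal 0.0000 -1.0000 0.0000
    outer loop
      vertex 0.0 0.0 0.0
      vertex 16.2 0.0 0.0
      vertex 16.2 0.0 14.8
    endloop
  endfacet
  facet normal 0.0000 -1.0000 0.0000
    outer loop
      vertex 0.0 0.0 0.0
      vertex 16.2 0.0 14.8
      vertex 0.0 0.0 14.8
    endloop
  endfacet
  facet normal 0.0000 0.6768 0.7362
    outer loop
      vertex 0.0 0.0 14.8
      vertex 16.2 0.0 14.8
      vertex 16.2 16.1 0.0
    endloop
  endfacet
  facet normal 0.0000 0.6768 0.7362
    outer loop
      vertex 0.0 0.0 14.8
      vertex 16.2 16.1 0.0
      vertex 0.0 16.1 0.0
    endloop
  endfacet
  facet normal -1.0000 0.0000 0.0000
    outer loop
      vertex 0.0 0.0 14.8
      vertex 0.0 16.1 0.0
      vertex 0.0 0.0 0.0
    endloop
  endfacet
  facet normal 1.0000 0.0000 0.0000
    outer loop
      vertex 16.2 0.0 0.0
      vertex 16.2 16.1 0.0
      vertex 16.2 0.0 14.8
    endloop
  endfacet
endsolid part

The G0 Z moves step by Δz≈3.0 mm. The G1 loops shrink linearly with z, so the solid tapers from its base footprint up to z≈14.8. Closing with a flat bottom cap and the tapered top and triangulating gives 8 facets — a wedge (ramp): 16.2 × 16.1 mm base, rising to 14.8 mm along the y=0 edge and sloping linearly to z=0 at y=16.1.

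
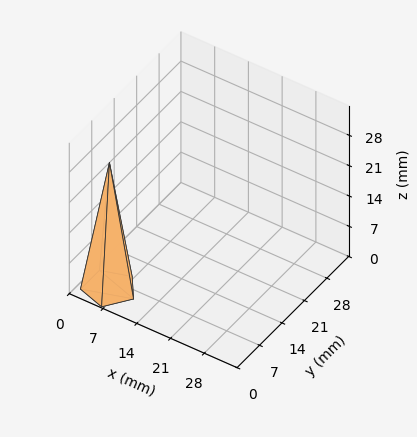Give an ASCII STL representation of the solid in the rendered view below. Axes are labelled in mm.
Reading the render: the shape is a regular 5-sided pyramid, base circumscribed radius ≈ 5 mm, apex at z ≈ 29 mm (dimensions read to the nearest mm from the axis ticks). For the STL, each face is triangulated and given an outward normal.

solid part
  facet normal 0.0000 0.0000 -1.0000
    outer loop
      vertex 0.955 7.939 0.000
      vertex 6.545 9.755 0.000
      vertex 10.000 5.000 0.000
    endloop
  endfacet
  facet normal 0.0000 0.0000 -1.0000
    outer loop
      vertex 0.955 2.061 0.000
      vertex 0.955 7.939 0.000
      vertex 10.000 5.000 0.000
    endloop
  endfacet
  facet normal 0.0000 0.0000 -1.0000
    outer loop
      vertex 6.545 0.245 0.000
      vertex 0.955 2.061 0.000
      vertex 10.000 5.000 0.000
    endloop
  endfacet
  facet normal 0.8012 0.5822 0.1381
    outer loop
      vertex 10.000 5.000 0.000
      vertex 6.545 9.755 0.000
      vertex 5.000 5.000 29.000
    endloop
  endfacet
  facet normal -0.3060 0.9420 0.1381
    outer loop
      vertex 6.545 9.755 0.000
      vertex 0.955 7.939 0.000
      vertex 5.000 5.000 29.000
    endloop
  endfacet
  facet normal -0.9904 0.0000 0.1381
    outer loop
      vertex 0.955 7.939 0.000
      vertex 0.955 2.061 0.000
      vertex 5.000 5.000 29.000
    endloop
  endfacet
  facet normal -0.3060 -0.9420 0.1381
    outer loop
      vertex 0.955 2.061 0.000
      vertex 6.545 0.245 0.000
      vertex 5.000 5.000 29.000
    endloop
  endfacet
  facet normal 0.8012 -0.5822 0.1381
    outer loop
      vertex 6.545 0.245 0.000
      vertex 10.000 5.000 0.000
      vertex 5.000 5.000 29.000
    endloop
  endfacet
endsolid part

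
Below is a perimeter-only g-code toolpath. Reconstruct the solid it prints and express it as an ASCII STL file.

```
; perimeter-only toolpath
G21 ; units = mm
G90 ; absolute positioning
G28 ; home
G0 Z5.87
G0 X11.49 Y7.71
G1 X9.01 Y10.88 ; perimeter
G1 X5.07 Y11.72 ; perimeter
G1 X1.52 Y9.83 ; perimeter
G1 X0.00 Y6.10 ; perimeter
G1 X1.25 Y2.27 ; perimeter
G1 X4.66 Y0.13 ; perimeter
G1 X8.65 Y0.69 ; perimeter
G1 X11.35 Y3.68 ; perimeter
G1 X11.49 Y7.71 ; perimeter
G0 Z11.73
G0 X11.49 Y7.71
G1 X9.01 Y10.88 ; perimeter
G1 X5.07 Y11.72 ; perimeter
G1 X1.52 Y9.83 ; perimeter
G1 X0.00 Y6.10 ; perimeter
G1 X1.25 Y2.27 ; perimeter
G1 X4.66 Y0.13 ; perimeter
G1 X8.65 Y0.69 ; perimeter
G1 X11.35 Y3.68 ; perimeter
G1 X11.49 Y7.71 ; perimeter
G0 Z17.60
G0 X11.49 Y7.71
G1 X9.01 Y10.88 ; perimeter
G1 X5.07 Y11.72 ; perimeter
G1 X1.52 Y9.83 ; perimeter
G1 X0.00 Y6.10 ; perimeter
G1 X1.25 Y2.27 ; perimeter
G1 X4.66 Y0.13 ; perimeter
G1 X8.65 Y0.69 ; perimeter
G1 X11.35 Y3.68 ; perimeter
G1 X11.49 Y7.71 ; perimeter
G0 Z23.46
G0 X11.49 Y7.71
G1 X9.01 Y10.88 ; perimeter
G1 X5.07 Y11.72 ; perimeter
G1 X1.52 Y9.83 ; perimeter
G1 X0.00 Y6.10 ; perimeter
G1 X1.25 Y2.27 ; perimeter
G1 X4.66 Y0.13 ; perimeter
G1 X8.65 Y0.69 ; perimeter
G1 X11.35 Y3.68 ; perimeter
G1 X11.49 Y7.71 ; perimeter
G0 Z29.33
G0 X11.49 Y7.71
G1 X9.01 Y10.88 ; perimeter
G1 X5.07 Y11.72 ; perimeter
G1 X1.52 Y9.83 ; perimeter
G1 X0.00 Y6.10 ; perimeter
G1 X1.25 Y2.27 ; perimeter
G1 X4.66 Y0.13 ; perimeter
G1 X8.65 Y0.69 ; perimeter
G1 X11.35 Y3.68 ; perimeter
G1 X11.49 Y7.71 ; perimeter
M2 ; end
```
solid part
  facet normal 0.0000 0.0000 -1.0000
    outer loop
      vertex 5.07 11.72 0.00
      vertex 9.01 10.88 0.00
      vertex 11.49 7.71 0.00
    endloop
  endfacet
  facet normal 0.0000 0.0000 -1.0000
    outer loop
      vertex 1.52 9.83 0.00
      vertex 5.07 11.72 0.00
      vertex 11.49 7.71 0.00
    endloop
  endfacet
  facet normal 0.0000 0.0000 -1.0000
    outer loop
      vertex 0.00 6.10 0.00
      vertex 1.52 9.83 0.00
      vertex 11.49 7.71 0.00
    endloop
  endfacet
  facet normal 0.0000 0.0000 -1.0000
    outer loop
      vertex 1.25 2.27 0.00
      vertex 0.00 6.10 0.00
      vertex 11.49 7.71 0.00
    endloop
  endfacet
  facet normal 0.0000 0.0000 -1.0000
    outer loop
      vertex 4.66 0.13 0.00
      vertex 1.25 2.27 0.00
      vertex 11.49 7.71 0.00
    endloop
  endfacet
  facet normal 0.0000 0.0000 -1.0000
    outer loop
      vertex 8.65 0.69 0.00
      vertex 4.66 0.13 0.00
      vertex 11.49 7.71 0.00
    endloop
  endfacet
  facet normal 0.0000 0.0000 -1.0000
    outer loop
      vertex 11.35 3.68 0.00
      vertex 8.65 0.69 0.00
      vertex 11.49 7.71 0.00
    endloop
  endfacet
  facet normal 0.0000 0.0000 1.0000
    outer loop
      vertex 11.49 7.71 29.33
      vertex 9.01 10.88 29.33
      vertex 5.07 11.72 29.33
    endloop
  endfacet
  facet normal 0.0000 0.0000 1.0000
    outer loop
      vertex 11.49 7.71 29.33
      vertex 5.07 11.72 29.33
      vertex 1.52 9.83 29.33
    endloop
  endfacet
  facet normal 0.0000 0.0000 1.0000
    outer loop
      vertex 11.49 7.71 29.33
      vertex 1.52 9.83 29.33
      vertex 0.00 6.10 29.33
    endloop
  endfacet
  facet normal 0.0000 0.0000 1.0000
    outer loop
      vertex 11.49 7.71 29.33
      vertex 0.00 6.10 29.33
      vertex 1.25 2.27 29.33
    endloop
  endfacet
  facet normal 0.0000 0.0000 1.0000
    outer loop
      vertex 11.49 7.71 29.33
      vertex 1.25 2.27 29.33
      vertex 4.66 0.13 29.33
    endloop
  endfacet
  facet normal 0.0000 0.0000 1.0000
    outer loop
      vertex 11.49 7.71 29.33
      vertex 4.66 0.13 29.33
      vertex 8.65 0.69 29.33
    endloop
  endfacet
  facet normal 0.0000 0.0000 1.0000
    outer loop
      vertex 11.49 7.71 29.33
      vertex 8.65 0.69 29.33
      vertex 11.35 3.68 29.33
    endloop
  endfacet
  facet normal 0.7876 0.6162 0.0000
    outer loop
      vertex 11.49 7.71 0.00
      vertex 9.01 10.88 0.00
      vertex 9.01 10.88 29.33
    endloop
  endfacet
  facet normal 0.7876 0.6162 0.0000
    outer loop
      vertex 11.49 7.71 0.00
      vertex 9.01 10.88 29.33
      vertex 11.49 7.71 29.33
    endloop
  endfacet
  facet normal 0.2085 0.9780 0.0000
    outer loop
      vertex 9.01 10.88 0.00
      vertex 5.07 11.72 0.00
      vertex 5.07 11.72 29.33
    endloop
  endfacet
  facet normal 0.2085 0.9780 0.0000
    outer loop
      vertex 9.01 10.88 0.00
      vertex 5.07 11.72 29.33
      vertex 9.01 10.88 29.33
    endloop
  endfacet
  facet normal -0.4699 0.8827 0.0000
    outer loop
      vertex 5.07 11.72 0.00
      vertex 1.52 9.83 0.00
      vertex 1.52 9.83 29.33
    endloop
  endfacet
  facet normal -0.4699 0.8827 0.0000
    outer loop
      vertex 5.07 11.72 0.00
      vertex 1.52 9.83 29.33
      vertex 5.07 11.72 29.33
    endloop
  endfacet
  facet normal -0.9261 0.3774 0.0000
    outer loop
      vertex 1.52 9.83 0.00
      vertex 0.00 6.10 0.00
      vertex 0.00 6.10 29.33
    endloop
  endfacet
  facet normal -0.9261 0.3774 0.0000
    outer loop
      vertex 1.52 9.83 0.00
      vertex 0.00 6.10 29.33
      vertex 1.52 9.83 29.33
    endloop
  endfacet
  facet normal -0.9507 -0.3103 0.0000
    outer loop
      vertex 0.00 6.10 0.00
      vertex 1.25 2.27 0.00
      vertex 1.25 2.27 29.33
    endloop
  endfacet
  facet normal -0.9507 -0.3103 0.0000
    outer loop
      vertex 0.00 6.10 0.00
      vertex 1.25 2.27 29.33
      vertex 0.00 6.10 29.33
    endloop
  endfacet
  facet normal -0.5316 -0.8470 0.0000
    outer loop
      vertex 1.25 2.27 0.00
      vertex 4.66 0.13 0.00
      vertex 4.66 0.13 29.33
    endloop
  endfacet
  facet normal -0.5316 -0.8470 0.0000
    outer loop
      vertex 1.25 2.27 0.00
      vertex 4.66 0.13 29.33
      vertex 1.25 2.27 29.33
    endloop
  endfacet
  facet normal 0.1390 -0.9903 0.0000
    outer loop
      vertex 4.66 0.13 0.00
      vertex 8.65 0.69 0.00
      vertex 8.65 0.69 29.33
    endloop
  endfacet
  facet normal 0.1390 -0.9903 0.0000
    outer loop
      vertex 4.66 0.13 0.00
      vertex 8.65 0.69 29.33
      vertex 4.66 0.13 29.33
    endloop
  endfacet
  facet normal 0.7422 -0.6702 0.0000
    outer loop
      vertex 8.65 0.69 0.00
      vertex 11.35 3.68 0.00
      vertex 11.35 3.68 29.33
    endloop
  endfacet
  facet normal 0.7422 -0.6702 0.0000
    outer loop
      vertex 8.65 0.69 0.00
      vertex 11.35 3.68 29.33
      vertex 8.65 0.69 29.33
    endloop
  endfacet
  facet normal 0.9994 -0.0347 0.0000
    outer loop
      vertex 11.35 3.68 0.00
      vertex 11.49 7.71 0.00
      vertex 11.49 7.71 29.33
    endloop
  endfacet
  facet normal 0.9994 -0.0347 0.0000
    outer loop
      vertex 11.35 3.68 0.00
      vertex 11.49 7.71 29.33
      vertex 11.35 3.68 29.33
    endloop
  endfacet
endsolid part

The G0 Z moves step by Δz≈5.87 mm. Every layer's G1 loop is the same polygon, so the solid is a straight extrusion of it from z=0 to z≈29.3. Closing with flat bottom and top caps and triangulating gives 32 facets — a regular 9-sided prism (a cylinder approximated with 9 flat sides), circumscribed radius ≈ 5.89 mm, height ≈ 29.3 mm.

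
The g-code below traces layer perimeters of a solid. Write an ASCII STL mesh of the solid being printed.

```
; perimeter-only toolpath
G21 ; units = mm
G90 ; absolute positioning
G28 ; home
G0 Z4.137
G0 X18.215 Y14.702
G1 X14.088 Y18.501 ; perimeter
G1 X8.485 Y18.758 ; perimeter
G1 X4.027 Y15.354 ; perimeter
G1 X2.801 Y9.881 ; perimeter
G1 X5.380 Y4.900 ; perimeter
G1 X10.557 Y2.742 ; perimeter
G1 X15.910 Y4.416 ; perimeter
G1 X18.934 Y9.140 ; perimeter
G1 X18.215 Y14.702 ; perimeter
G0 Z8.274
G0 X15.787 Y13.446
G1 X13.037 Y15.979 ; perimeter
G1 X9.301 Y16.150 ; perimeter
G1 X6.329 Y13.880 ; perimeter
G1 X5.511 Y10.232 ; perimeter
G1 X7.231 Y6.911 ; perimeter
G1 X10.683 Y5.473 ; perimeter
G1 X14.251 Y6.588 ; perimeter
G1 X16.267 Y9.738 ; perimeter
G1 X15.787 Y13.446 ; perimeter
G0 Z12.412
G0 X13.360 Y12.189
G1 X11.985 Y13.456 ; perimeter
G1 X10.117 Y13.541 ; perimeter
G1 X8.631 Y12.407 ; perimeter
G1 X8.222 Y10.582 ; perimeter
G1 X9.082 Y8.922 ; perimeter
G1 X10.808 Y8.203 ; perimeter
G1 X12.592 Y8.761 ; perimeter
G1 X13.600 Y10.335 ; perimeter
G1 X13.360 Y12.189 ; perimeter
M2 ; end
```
solid part
  facet normal 0.0000 0.0000 -1.0000
    outer loop
      vertex 7.669 21.367 0.000
      vertex 15.140 21.024 0.000
      vertex 20.642 15.959 0.000
    endloop
  endfacet
  facet normal 0.0000 0.0000 -1.0000
    outer loop
      vertex 1.725 16.828 0.000
      vertex 7.669 21.367 0.000
      vertex 20.642 15.959 0.000
    endloop
  endfacet
  facet normal 0.0000 0.0000 -1.0000
    outer loop
      vertex 0.090 9.530 0.000
      vertex 1.725 16.828 0.000
      vertex 20.642 15.959 0.000
    endloop
  endfacet
  facet normal 0.0000 0.0000 -1.0000
    outer loop
      vertex 3.529 2.889 0.000
      vertex 0.090 9.530 0.000
      vertex 20.642 15.959 0.000
    endloop
  endfacet
  facet normal 0.0000 0.0000 -1.0000
    outer loop
      vertex 10.432 0.012 0.000
      vertex 3.529 2.889 0.000
      vertex 20.642 15.959 0.000
    endloop
  endfacet
  facet normal 0.0000 0.0000 -1.0000
    outer loop
      vertex 17.569 2.244 0.000
      vertex 10.432 0.012 0.000
      vertex 20.642 15.959 0.000
    endloop
  endfacet
  facet normal 0.0000 0.0000 -1.0000
    outer loop
      vertex 21.601 8.543 0.000
      vertex 17.569 2.244 0.000
      vertex 20.642 15.959 0.000
    endloop
  endfacet
  facet normal 0.5754 0.6251 0.5274
    outer loop
      vertex 20.642 15.959 0.000
      vertex 15.140 21.024 0.000
      vertex 10.933 10.933 16.549
    endloop
  endfacet
  facet normal 0.0390 0.8487 0.5274
    outer loop
      vertex 15.140 21.024 0.000
      vertex 7.669 21.367 0.000
      vertex 10.933 10.933 16.549
    endloop
  endfacet
  facet normal -0.5156 0.6752 0.5274
    outer loop
      vertex 7.669 21.367 0.000
      vertex 1.725 16.828 0.000
      vertex 10.933 10.933 16.549
    endloop
  endfacet
  facet normal -0.8290 0.1857 0.5274
    outer loop
      vertex 1.725 16.828 0.000
      vertex 0.090 9.530 0.000
      vertex 10.933 10.933 16.549
    endloop
  endfacet
  facet normal -0.7544 -0.3907 0.5274
    outer loop
      vertex 0.090 9.530 0.000
      vertex 3.529 2.889 0.000
      vertex 10.933 10.933 16.549
    endloop
  endfacet
  facet normal -0.3268 -0.7842 0.5274
    outer loop
      vertex 3.529 2.889 0.000
      vertex 10.432 0.012 0.000
      vertex 10.933 10.933 16.549
    endloop
  endfacet
  facet normal 0.2536 -0.8109 0.5274
    outer loop
      vertex 10.432 0.012 0.000
      vertex 17.569 2.244 0.000
      vertex 10.933 10.933 16.549
    endloop
  endfacet
  facet normal 0.7156 -0.4580 0.5274
    outer loop
      vertex 17.569 2.244 0.000
      vertex 21.601 8.543 0.000
      vertex 10.933 10.933 16.549
    endloop
  endfacet
  facet normal 0.8426 0.1090 0.5274
    outer loop
      vertex 21.601 8.543 0.000
      vertex 20.642 15.959 0.000
      vertex 10.933 10.933 16.549
    endloop
  endfacet
endsolid part

The G0 Z moves step by Δz≈4.137 mm. The G1 loops shrink linearly with z, so the solid tapers from its base footprint up to z≈16.5. Closing with a flat bottom cap and the tapered top and triangulating gives 16 facets — a regular 9-sided pyramid, base circumscribed radius ≈ 10.9 mm, apex at z ≈ 16.5 mm.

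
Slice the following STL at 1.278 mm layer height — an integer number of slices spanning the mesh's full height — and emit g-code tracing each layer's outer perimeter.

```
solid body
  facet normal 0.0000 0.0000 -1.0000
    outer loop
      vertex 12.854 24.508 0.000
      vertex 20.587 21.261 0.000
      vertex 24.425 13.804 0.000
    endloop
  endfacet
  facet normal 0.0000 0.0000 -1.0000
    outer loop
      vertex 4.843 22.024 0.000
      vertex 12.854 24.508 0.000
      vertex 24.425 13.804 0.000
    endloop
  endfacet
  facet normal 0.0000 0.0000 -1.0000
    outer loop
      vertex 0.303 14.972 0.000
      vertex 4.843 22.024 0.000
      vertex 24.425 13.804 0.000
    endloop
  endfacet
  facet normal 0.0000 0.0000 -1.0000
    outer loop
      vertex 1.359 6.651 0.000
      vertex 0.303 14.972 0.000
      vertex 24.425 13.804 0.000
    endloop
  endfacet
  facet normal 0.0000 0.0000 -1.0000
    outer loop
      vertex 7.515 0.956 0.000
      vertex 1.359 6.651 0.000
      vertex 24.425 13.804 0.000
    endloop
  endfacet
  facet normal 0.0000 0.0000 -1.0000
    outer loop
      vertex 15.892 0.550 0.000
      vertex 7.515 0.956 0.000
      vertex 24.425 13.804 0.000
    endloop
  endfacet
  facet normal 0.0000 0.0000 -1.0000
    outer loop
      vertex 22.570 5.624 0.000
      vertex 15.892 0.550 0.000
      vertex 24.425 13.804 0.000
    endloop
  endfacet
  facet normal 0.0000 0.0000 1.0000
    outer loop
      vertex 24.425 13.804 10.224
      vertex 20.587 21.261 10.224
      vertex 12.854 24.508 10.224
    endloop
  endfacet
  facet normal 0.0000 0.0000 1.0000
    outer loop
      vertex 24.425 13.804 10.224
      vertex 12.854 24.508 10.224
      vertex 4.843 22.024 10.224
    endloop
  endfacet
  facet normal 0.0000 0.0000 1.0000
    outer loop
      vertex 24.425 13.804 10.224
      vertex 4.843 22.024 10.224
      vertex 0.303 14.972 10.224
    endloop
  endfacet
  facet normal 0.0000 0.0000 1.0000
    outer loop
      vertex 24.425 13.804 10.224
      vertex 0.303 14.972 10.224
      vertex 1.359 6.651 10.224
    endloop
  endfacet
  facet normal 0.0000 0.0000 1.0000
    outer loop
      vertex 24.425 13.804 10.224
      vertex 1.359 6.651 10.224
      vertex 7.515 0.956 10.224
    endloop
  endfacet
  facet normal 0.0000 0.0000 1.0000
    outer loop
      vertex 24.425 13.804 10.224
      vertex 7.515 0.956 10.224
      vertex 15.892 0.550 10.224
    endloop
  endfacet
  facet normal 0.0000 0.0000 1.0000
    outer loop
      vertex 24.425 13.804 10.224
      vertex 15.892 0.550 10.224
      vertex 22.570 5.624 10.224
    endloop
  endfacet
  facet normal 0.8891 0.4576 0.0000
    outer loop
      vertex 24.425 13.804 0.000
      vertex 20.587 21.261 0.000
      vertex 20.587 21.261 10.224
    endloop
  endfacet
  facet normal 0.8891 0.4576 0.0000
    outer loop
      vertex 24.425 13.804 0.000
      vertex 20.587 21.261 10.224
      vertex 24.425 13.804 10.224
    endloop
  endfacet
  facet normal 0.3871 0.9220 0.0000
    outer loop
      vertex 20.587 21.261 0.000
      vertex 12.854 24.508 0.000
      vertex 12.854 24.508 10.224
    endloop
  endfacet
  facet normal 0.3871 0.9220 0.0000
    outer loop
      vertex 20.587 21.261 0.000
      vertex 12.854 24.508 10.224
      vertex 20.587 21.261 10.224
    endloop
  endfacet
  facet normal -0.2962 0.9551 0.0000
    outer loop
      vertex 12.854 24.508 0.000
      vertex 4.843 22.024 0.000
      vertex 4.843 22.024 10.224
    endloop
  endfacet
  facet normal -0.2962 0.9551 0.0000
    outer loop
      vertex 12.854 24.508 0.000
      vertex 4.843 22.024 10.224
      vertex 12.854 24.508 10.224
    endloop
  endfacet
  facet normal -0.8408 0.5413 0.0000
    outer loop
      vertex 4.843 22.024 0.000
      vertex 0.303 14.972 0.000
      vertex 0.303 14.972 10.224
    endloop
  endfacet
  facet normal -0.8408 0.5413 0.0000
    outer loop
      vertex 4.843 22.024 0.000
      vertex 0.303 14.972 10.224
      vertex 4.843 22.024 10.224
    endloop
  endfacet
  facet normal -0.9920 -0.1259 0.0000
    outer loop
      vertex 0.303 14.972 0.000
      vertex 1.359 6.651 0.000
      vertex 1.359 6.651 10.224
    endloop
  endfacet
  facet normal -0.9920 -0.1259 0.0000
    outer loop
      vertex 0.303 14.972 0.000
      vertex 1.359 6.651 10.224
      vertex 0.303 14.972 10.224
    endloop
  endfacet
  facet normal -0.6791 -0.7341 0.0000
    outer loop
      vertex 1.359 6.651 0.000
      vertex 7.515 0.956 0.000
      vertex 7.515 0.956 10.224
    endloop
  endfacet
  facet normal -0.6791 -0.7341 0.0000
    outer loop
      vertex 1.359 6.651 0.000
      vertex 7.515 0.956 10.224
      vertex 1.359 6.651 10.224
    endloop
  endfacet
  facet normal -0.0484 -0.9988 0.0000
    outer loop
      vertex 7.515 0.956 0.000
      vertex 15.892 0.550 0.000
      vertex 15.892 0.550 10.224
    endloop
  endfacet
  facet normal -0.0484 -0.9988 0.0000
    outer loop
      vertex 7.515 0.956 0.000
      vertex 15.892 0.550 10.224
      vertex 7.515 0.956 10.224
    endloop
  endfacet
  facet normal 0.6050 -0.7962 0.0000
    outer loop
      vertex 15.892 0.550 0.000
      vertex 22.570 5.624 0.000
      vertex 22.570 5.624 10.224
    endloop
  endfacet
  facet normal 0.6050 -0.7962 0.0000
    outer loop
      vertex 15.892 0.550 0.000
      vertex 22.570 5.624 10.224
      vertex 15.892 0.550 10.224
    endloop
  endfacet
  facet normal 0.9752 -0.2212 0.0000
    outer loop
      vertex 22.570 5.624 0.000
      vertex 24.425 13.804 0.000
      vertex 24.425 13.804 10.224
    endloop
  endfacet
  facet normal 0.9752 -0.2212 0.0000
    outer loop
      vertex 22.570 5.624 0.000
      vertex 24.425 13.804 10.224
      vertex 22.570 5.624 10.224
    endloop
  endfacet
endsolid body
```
; perimeter-only toolpath
G21 ; units = mm
G90 ; absolute positioning
G28 ; home
; layer 1
G0 Z1.278
G0 X24.425 Y13.804
G1 X20.587 Y21.261
G1 X12.854 Y24.508
G1 X4.843 Y22.024
G1 X0.303 Y14.972
G1 X1.359 Y6.651
G1 X7.515 Y0.956
G1 X15.892 Y0.550
G1 X22.570 Y5.624
G1 X24.425 Y13.804
; layer 2
G0 Z2.556
G0 X24.425 Y13.804
G1 X20.587 Y21.261
G1 X12.854 Y24.508
G1 X4.843 Y22.024
G1 X0.303 Y14.972
G1 X1.359 Y6.651
G1 X7.515 Y0.956
G1 X15.892 Y0.550
G1 X22.570 Y5.624
G1 X24.425 Y13.804
; layer 3
G0 Z3.834
G0 X24.425 Y13.804
G1 X20.587 Y21.261
G1 X12.854 Y24.508
G1 X4.843 Y22.024
G1 X0.303 Y14.972
G1 X1.359 Y6.651
G1 X7.515 Y0.956
G1 X15.892 Y0.550
G1 X22.570 Y5.624
G1 X24.425 Y13.804
; layer 4
G0 Z5.112
G0 X24.425 Y13.804
G1 X20.587 Y21.261
G1 X12.854 Y24.508
G1 X4.843 Y22.024
G1 X0.303 Y14.972
G1 X1.359 Y6.651
G1 X7.515 Y0.956
G1 X15.892 Y0.550
G1 X22.570 Y5.624
G1 X24.425 Y13.804
; layer 5
G0 Z6.390
G0 X24.425 Y13.804
G1 X20.587 Y21.261
G1 X12.854 Y24.508
G1 X4.843 Y22.024
G1 X0.303 Y14.972
G1 X1.359 Y6.651
G1 X7.515 Y0.956
G1 X15.892 Y0.550
G1 X22.570 Y5.624
G1 X24.425 Y13.804
; layer 6
G0 Z7.668
G0 X24.425 Y13.804
G1 X20.587 Y21.261
G1 X12.854 Y24.508
G1 X4.843 Y22.024
G1 X0.303 Y14.972
G1 X1.359 Y6.651
G1 X7.515 Y0.956
G1 X15.892 Y0.550
G1 X22.570 Y5.624
G1 X24.425 Y13.804
; layer 7
G0 Z8.946
G0 X24.425 Y13.804
G1 X20.587 Y21.261
G1 X12.854 Y24.508
G1 X4.843 Y22.024
G1 X0.303 Y14.972
G1 X1.359 Y6.651
G1 X7.515 Y0.956
G1 X15.892 Y0.550
G1 X22.570 Y5.624
G1 X24.425 Y13.804
; layer 8
G0 Z10.224
G0 X24.425 Y13.804
G1 X20.587 Y21.261
G1 X12.854 Y24.508
G1 X4.843 Y22.024
G1 X0.303 Y14.972
G1 X1.359 Y6.651
G1 X7.515 Y0.956
G1 X15.892 Y0.550
G1 X22.570 Y5.624
G1 X24.425 Y13.804
M2 ; end

The solid is a regular 9-sided prism (a cylinder approximated with 9 flat sides), circumscribed radius ≈ 12.3 mm, height ≈ 10.2 mm. Slicing at Δz = 1.278 mm — 8 equal slices spanning the solid's height, so layer i sits at z = i·h/8 — gives 8 non-empty perimeters. Each is a 9-segment closed polygon; G0 lifts to the layer z and rapids to the start vertex, then G1 traces the edges.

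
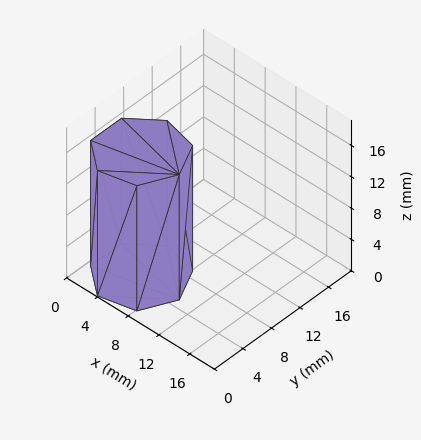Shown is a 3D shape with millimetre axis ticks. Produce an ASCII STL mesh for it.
Reading the render: the shape is a regular 7-sided prism (a cylinder approximated with 7 flat sides), circumscribed radius ≈ 5 mm, height ≈ 16 mm (dimensions read to the nearest mm from the axis ticks). For the STL, each face is triangulated and given an outward normal.

solid part
  facet normal 0.0000 0.0000 -1.0000
    outer loop
      vertex 3.887 9.875 0.000
      vertex 8.117 8.909 0.000
      vertex 10.000 5.000 0.000
    endloop
  endfacet
  facet normal 0.0000 0.0000 -1.0000
    outer loop
      vertex 0.495 7.169 0.000
      vertex 3.887 9.875 0.000
      vertex 10.000 5.000 0.000
    endloop
  endfacet
  facet normal 0.0000 0.0000 -1.0000
    outer loop
      vertex 0.495 2.831 0.000
      vertex 0.495 7.169 0.000
      vertex 10.000 5.000 0.000
    endloop
  endfacet
  facet normal 0.0000 0.0000 -1.0000
    outer loop
      vertex 3.887 0.125 0.000
      vertex 0.495 2.831 0.000
      vertex 10.000 5.000 0.000
    endloop
  endfacet
  facet normal 0.0000 0.0000 -1.0000
    outer loop
      vertex 8.117 1.091 0.000
      vertex 3.887 0.125 0.000
      vertex 10.000 5.000 0.000
    endloop
  endfacet
  facet normal 0.0000 0.0000 1.0000
    outer loop
      vertex 10.000 5.000 16.000
      vertex 8.117 8.909 16.000
      vertex 3.887 9.875 16.000
    endloop
  endfacet
  facet normal 0.0000 0.0000 1.0000
    outer loop
      vertex 10.000 5.000 16.000
      vertex 3.887 9.875 16.000
      vertex 0.495 7.169 16.000
    endloop
  endfacet
  facet normal 0.0000 0.0000 1.0000
    outer loop
      vertex 10.000 5.000 16.000
      vertex 0.495 7.169 16.000
      vertex 0.495 2.831 16.000
    endloop
  endfacet
  facet normal 0.0000 0.0000 1.0000
    outer loop
      vertex 10.000 5.000 16.000
      vertex 0.495 2.831 16.000
      vertex 3.887 0.125 16.000
    endloop
  endfacet
  facet normal 0.0000 0.0000 1.0000
    outer loop
      vertex 10.000 5.000 16.000
      vertex 3.887 0.125 16.000
      vertex 8.117 1.091 16.000
    endloop
  endfacet
  facet normal 0.9009 0.4340 0.0000
    outer loop
      vertex 10.000 5.000 0.000
      vertex 8.117 8.909 0.000
      vertex 8.117 8.909 16.000
    endloop
  endfacet
  facet normal 0.9009 0.4340 0.0000
    outer loop
      vertex 10.000 5.000 0.000
      vertex 8.117 8.909 16.000
      vertex 10.000 5.000 16.000
    endloop
  endfacet
  facet normal 0.2226 0.9749 0.0000
    outer loop
      vertex 8.117 8.909 0.000
      vertex 3.887 9.875 0.000
      vertex 3.887 9.875 16.000
    endloop
  endfacet
  facet normal 0.2226 0.9749 0.0000
    outer loop
      vertex 8.117 8.909 0.000
      vertex 3.887 9.875 16.000
      vertex 8.117 8.909 16.000
    endloop
  endfacet
  facet normal -0.6236 0.7817 0.0000
    outer loop
      vertex 3.887 9.875 0.000
      vertex 0.495 7.169 0.000
      vertex 0.495 7.169 16.000
    endloop
  endfacet
  facet normal -0.6236 0.7817 0.0000
    outer loop
      vertex 3.887 9.875 0.000
      vertex 0.495 7.169 16.000
      vertex 3.887 9.875 16.000
    endloop
  endfacet
  facet normal -1.0000 0.0000 0.0000
    outer loop
      vertex 0.495 7.169 0.000
      vertex 0.495 2.831 0.000
      vertex 0.495 2.831 16.000
    endloop
  endfacet
  facet normal -1.0000 0.0000 0.0000
    outer loop
      vertex 0.495 7.169 0.000
      vertex 0.495 2.831 16.000
      vertex 0.495 7.169 16.000
    endloop
  endfacet
  facet normal -0.6236 -0.7817 0.0000
    outer loop
      vertex 0.495 2.831 0.000
      vertex 3.887 0.125 0.000
      vertex 3.887 0.125 16.000
    endloop
  endfacet
  facet normal -0.6236 -0.7817 0.0000
    outer loop
      vertex 0.495 2.831 0.000
      vertex 3.887 0.125 16.000
      vertex 0.495 2.831 16.000
    endloop
  endfacet
  facet normal 0.2226 -0.9749 0.0000
    outer loop
      vertex 3.887 0.125 0.000
      vertex 8.117 1.091 0.000
      vertex 8.117 1.091 16.000
    endloop
  endfacet
  facet normal 0.2226 -0.9749 0.0000
    outer loop
      vertex 3.887 0.125 0.000
      vertex 8.117 1.091 16.000
      vertex 3.887 0.125 16.000
    endloop
  endfacet
  facet normal 0.9009 -0.4340 0.0000
    outer loop
      vertex 8.117 1.091 0.000
      vertex 10.000 5.000 0.000
      vertex 10.000 5.000 16.000
    endloop
  endfacet
  facet normal 0.9009 -0.4340 0.0000
    outer loop
      vertex 8.117 1.091 0.000
      vertex 10.000 5.000 16.000
      vertex 8.117 1.091 16.000
    endloop
  endfacet
endsolid part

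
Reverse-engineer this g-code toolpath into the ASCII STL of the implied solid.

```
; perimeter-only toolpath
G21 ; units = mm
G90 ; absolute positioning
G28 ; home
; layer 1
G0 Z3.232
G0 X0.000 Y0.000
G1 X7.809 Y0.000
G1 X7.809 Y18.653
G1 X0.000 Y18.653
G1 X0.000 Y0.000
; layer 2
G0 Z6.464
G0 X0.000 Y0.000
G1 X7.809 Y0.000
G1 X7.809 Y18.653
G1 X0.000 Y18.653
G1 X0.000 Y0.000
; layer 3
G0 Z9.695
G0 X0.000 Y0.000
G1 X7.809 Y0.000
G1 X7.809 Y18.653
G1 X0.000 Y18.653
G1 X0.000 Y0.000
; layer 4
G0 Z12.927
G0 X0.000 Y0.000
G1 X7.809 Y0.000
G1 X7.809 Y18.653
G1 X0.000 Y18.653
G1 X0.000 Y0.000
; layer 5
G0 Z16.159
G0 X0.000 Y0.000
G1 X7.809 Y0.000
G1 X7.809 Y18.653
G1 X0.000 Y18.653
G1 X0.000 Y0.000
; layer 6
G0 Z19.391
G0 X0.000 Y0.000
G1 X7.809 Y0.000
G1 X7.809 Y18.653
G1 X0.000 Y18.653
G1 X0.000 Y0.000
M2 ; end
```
solid part
  facet normal 0.0000 0.0000 -1.0000
    outer loop
      vertex 7.809 18.653 0.000
      vertex 7.809 0.000 0.000
      vertex 0.000 0.000 0.000
    endloop
  endfacet
  facet normal 0.0000 0.0000 -1.0000
    outer loop
      vertex 0.000 18.653 0.000
      vertex 7.809 18.653 0.000
      vertex 0.000 0.000 0.000
    endloop
  endfacet
  facet normal 0.0000 0.0000 1.0000
    outer loop
      vertex 0.000 0.000 19.391
      vertex 7.809 0.000 19.391
      vertex 7.809 18.653 19.391
    endloop
  endfacet
  facet normal 0.0000 0.0000 1.0000
    outer loop
      vertex 0.000 0.000 19.391
      vertex 7.809 18.653 19.391
      vertex 0.000 18.653 19.391
    endloop
  endfacet
  facet normal 0.0000 -1.0000 0.0000
    outer loop
      vertex 0.000 0.000 0.000
      vertex 7.809 0.000 0.000
      vertex 7.809 0.000 19.391
    endloop
  endfacet
  facet normal 0.0000 -1.0000 0.0000
    outer loop
      vertex 0.000 0.000 0.000
      vertex 7.809 0.000 19.391
      vertex 0.000 0.000 19.391
    endloop
  endfacet
  facet normal 0.0000 1.0000 0.0000
    outer loop
      vertex 7.809 18.653 19.391
      vertex 7.809 18.653 0.000
      vertex 0.000 18.653 0.000
    endloop
  endfacet
  facet normal 0.0000 1.0000 0.0000
    outer loop
      vertex 0.000 18.653 19.391
      vertex 7.809 18.653 19.391
      vertex 0.000 18.653 0.000
    endloop
  endfacet
  facet normal -1.0000 0.0000 0.0000
    outer loop
      vertex 0.000 18.653 19.391
      vertex 0.000 18.653 0.000
      vertex 0.000 0.000 0.000
    endloop
  endfacet
  facet normal -1.0000 0.0000 0.0000
    outer loop
      vertex 0.000 0.000 19.391
      vertex 0.000 18.653 19.391
      vertex 0.000 0.000 0.000
    endloop
  endfacet
  facet normal 1.0000 0.0000 0.0000
    outer loop
      vertex 7.809 0.000 0.000
      vertex 7.809 18.653 0.000
      vertex 7.809 18.653 19.391
    endloop
  endfacet
  facet normal 1.0000 0.0000 0.0000
    outer loop
      vertex 7.809 0.000 0.000
      vertex 7.809 18.653 19.391
      vertex 7.809 0.000 19.391
    endloop
  endfacet
endsolid part

The G0 Z moves step by Δz≈3.232 mm. Every layer's G1 loop is the same polygon, so the solid is a straight extrusion of it from z=0 to z≈19.4. Closing with flat bottom and top caps and triangulating gives 12 facets — a rectangular box, roughly 7.81 × 18.7 mm footprint and 19.4 mm tall.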